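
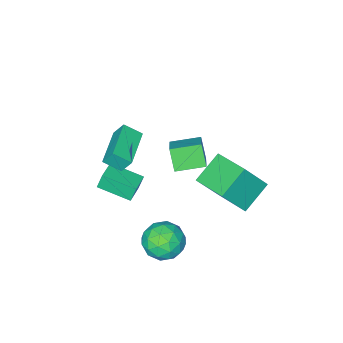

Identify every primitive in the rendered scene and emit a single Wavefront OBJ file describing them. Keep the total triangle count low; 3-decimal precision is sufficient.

v 0.912 3.298 -3.505
v 1.535 3.839 -4.206
v 2.285 3.101 -2.434
v 2.908 3.642 -3.135
v 2.13 4.161 -2.589
v 1.282 4.283 -3.251
v 2.538 2.657 -3.389
v 1.69 2.779 -4.051
v 2.541 3.443 -4.134
v 2.289 4.373 -3.639
v 1.531 2.567 -3.001
v 1.279 3.497 -2.506
v 1.103 3.586 -3.949
v 2.717 3.354 -2.691
v 2.26 3.659 -2.37
v 2.626 3.978 -2.781
v 0.954 3.847 -3.388
v 1.321 4.165 -3.8
v 1.67 4.354 -2.85
v 2.499 2.775 -2.84
v 2.866 3.093 -3.252
v 1.194 2.962 -3.859
v 1.56 3.281 -4.27
v 2.15 2.586 -3.79
v 2.061 3.671 -4.319
v 2.868 3.556 -3.689
v 2.65 2.976 -3.839
v 2.151 3.048 -4.228
v 1.912 4.218 -4.028
v 2.719 4.102 -3.399
v 2.262 4.407 -3.078
v 1.763 4.479 -3.467
v 2.503 3.985 -3.986
v 1.101 2.838 -3.241
v 1.908 2.722 -2.612
v 2.057 2.461 -3.173
v 1.558 2.533 -3.562
v 0.952 3.384 -2.951
v 1.759 3.269 -2.321
v 1.669 3.892 -2.412
v 1.17 3.964 -2.801
v 1.317 2.955 -2.654
v 1.66 -0.526 1.453
v 1.39 -0.1 2.27
v 1.092 0.121 0.927
v 0.821 0.548 1.743
v 3.199 0.712 1.317
v 2.928 1.139 2.133
v 2.63 1.36 0.79
v 2.36 1.786 1.607
v 2.259 -0.454 -1.359
v 2.023 -0.339 -0.519
v 1.403 0.938 -1.79
v 1.168 1.053 -0.95
v 3.152 0.147 -1.19
v 2.917 0.262 -0.35
v 2.297 1.539 -1.621
v 2.061 1.654 -0.781
v -3.015 1.394 -5.088
v -4.525 1.178 -4.131
v -2.985 3.383 -4.592
v -4.494 3.167 -3.635
v -1.926 0.973 -3.465
v -3.435 0.757 -2.508
v -1.895 2.962 -2.969
v -3.405 2.746 -2.012
v -4.209 -1.488 -3.595
v -3.424 -0.487 -2.82
v -3.987 -0.811 -4.695
v -3.202 0.19 -3.92
v -2.918 -2.31 -3.84
v -2.133 -1.309 -3.065
v -2.696 -1.633 -4.94
v -1.911 -0.632 -4.165
f 1 38 17
f 38 12 41
f 17 41 6
f 38 41 17
f 1 17 13
f 17 6 18
f 13 18 2
f 17 18 13
f 1 13 22
f 13 2 23
f 22 23 8
f 13 23 22
f 1 22 34
f 22 8 37
f 34 37 11
f 22 37 34
f 1 34 38
f 34 11 42
f 38 42 12
f 34 42 38
f 2 18 29
f 18 6 32
f 29 32 10
f 18 32 29
f 6 41 19
f 41 12 40
f 19 40 5
f 41 40 19
f 12 42 39
f 42 11 35
f 39 35 3
f 42 35 39
f 11 37 36
f 37 8 24
f 36 24 7
f 37 24 36
f 8 23 28
f 23 2 25
f 28 25 9
f 23 25 28
f 4 30 16
f 30 10 31
f 16 31 5
f 30 31 16
f 4 16 14
f 16 5 15
f 14 15 3
f 16 15 14
f 4 14 21
f 14 3 20
f 21 20 7
f 14 20 21
f 4 21 26
f 21 7 27
f 26 27 9
f 21 27 26
f 4 26 30
f 26 9 33
f 30 33 10
f 26 33 30
f 5 31 19
f 31 10 32
f 19 32 6
f 31 32 19
f 3 15 39
f 15 5 40
f 39 40 12
f 15 40 39
f 7 20 36
f 20 3 35
f 36 35 11
f 20 35 36
f 9 27 28
f 27 7 24
f 28 24 8
f 27 24 28
f 10 33 29
f 33 9 25
f 29 25 2
f 33 25 29
f 44 46 43
f 47 44 43
f 43 46 45
f 45 47 43
f 44 50 46
f 48 44 47
f 48 50 44
f 46 50 45
f 49 47 45
f 45 50 49
f 49 48 47
f 50 48 49
f 52 54 51
f 55 52 51
f 51 54 53
f 53 55 51
f 52 58 54
f 56 52 55
f 56 58 52
f 54 58 53
f 57 55 53
f 53 58 57
f 57 56 55
f 58 56 57
f 60 62 59
f 63 60 59
f 59 62 61
f 61 63 59
f 60 66 62
f 64 60 63
f 64 66 60
f 62 66 61
f 65 63 61
f 61 66 65
f 65 64 63
f 66 64 65
f 68 70 67
f 71 68 67
f 67 70 69
f 69 71 67
f 68 74 70
f 72 68 71
f 72 74 68
f 70 74 69
f 73 71 69
f 69 74 73
f 73 72 71
f 74 72 73



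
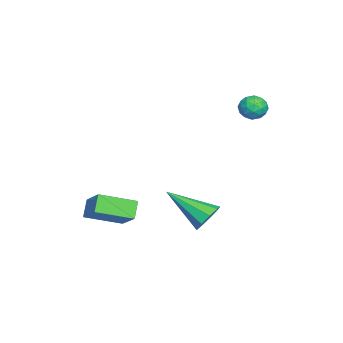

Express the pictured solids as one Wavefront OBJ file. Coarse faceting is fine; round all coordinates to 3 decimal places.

v 2.721 -2.837 -1.124
v 3.765 -2.133 -0.203
v 2.192 -1.365 -1.649
v 3.236 -0.661 -0.729
v 3.324 -2.859 -1.791
v 4.368 -2.155 -0.871
v 2.795 -1.387 -2.317
v 3.839 -0.683 -1.396
v -1.723 3.48 3.095
v -1.074 3.598 3.144
v -1.546 2.862 2.236
v -0.897 2.98 2.285
v -1.202 2.612 2.743
v -1.311 2.993 3.274
v -1.309 3.467 2.106
v -1.418 3.848 2.637
v -0.817 3.59 2.533
v -0.751 3.061 2.927
v -1.869 3.399 2.453
v -1.803 2.87 2.847
v -1.414 3.593 3.194
v -1.206 2.867 2.186
v -1.385 2.65 2.455
v -1.003 2.72 2.484
v -1.554 3.238 3.271
v -1.172 3.307 3.3
v -1.247 2.727 3.065
v -1.448 3.153 2.08
v -1.066 3.222 2.109
v -1.617 3.74 2.896
v -1.235 3.81 2.925
v -1.373 3.733 2.315
v -0.881 3.658 2.864
v -0.777 3.295 2.36
v -1.02 3.581 2.254
v -1.084 3.805 2.566
v -0.842 3.347 3.096
v -0.738 2.984 2.591
v -0.918 2.768 2.86
v -0.982 2.992 3.172
v -0.692 3.342 2.737
v -1.882 3.476 2.789
v -1.778 3.113 2.284
v -1.638 3.468 2.208
v -1.702 3.692 2.52
v -1.843 3.165 3.02
v -1.739 2.802 2.516
v -1.536 2.655 2.814
v -1.6 2.879 3.126
v -1.928 3.118 2.643
v 2.022 1.926 -2.133
v 2.774 1.791 -2.036
v 1.558 0.154 -1.007
v 2.592 2.089 -1.641
v 2.144 2.311 -1.477
v 1.638 2.353 -1.619
v 1.312 2.195 -2.002
v 1.318 1.912 -2.446
v 1.654 1.635 -2.743
v 2.161 1.495 -2.755
v 2.604 1.556 -2.476
f 2 4 1
f 5 2 1
f 1 4 3
f 3 5 1
f 2 8 4
f 6 2 5
f 6 8 2
f 4 8 3
f 7 5 3
f 3 8 7
f 7 6 5
f 8 6 7
f 9 46 25
f 46 20 49
f 25 49 14
f 46 49 25
f 9 25 21
f 25 14 26
f 21 26 10
f 25 26 21
f 9 21 30
f 21 10 31
f 30 31 16
f 21 31 30
f 9 30 42
f 30 16 45
f 42 45 19
f 30 45 42
f 9 42 46
f 42 19 50
f 46 50 20
f 42 50 46
f 10 26 37
f 26 14 40
f 37 40 18
f 26 40 37
f 14 49 27
f 49 20 48
f 27 48 13
f 49 48 27
f 20 50 47
f 50 19 43
f 47 43 11
f 50 43 47
f 19 45 44
f 45 16 32
f 44 32 15
f 45 32 44
f 16 31 36
f 31 10 33
f 36 33 17
f 31 33 36
f 12 38 24
f 38 18 39
f 24 39 13
f 38 39 24
f 12 24 22
f 24 13 23
f 22 23 11
f 24 23 22
f 12 22 29
f 22 11 28
f 29 28 15
f 22 28 29
f 12 29 34
f 29 15 35
f 34 35 17
f 29 35 34
f 12 34 38
f 34 17 41
f 38 41 18
f 34 41 38
f 13 39 27
f 39 18 40
f 27 40 14
f 39 40 27
f 11 23 47
f 23 13 48
f 47 48 20
f 23 48 47
f 15 28 44
f 28 11 43
f 44 43 19
f 28 43 44
f 17 35 36
f 35 15 32
f 36 32 16
f 35 32 36
f 18 41 37
f 41 17 33
f 37 33 10
f 41 33 37
f 52 51 54
f 52 54 53
f 54 51 55
f 54 55 53
f 55 51 56
f 55 56 53
f 56 51 57
f 56 57 53
f 57 51 58
f 57 58 53
f 58 51 59
f 58 59 53
f 59 51 60
f 59 60 53
f 60 51 61
f 60 61 53
f 61 51 52
f 61 52 53



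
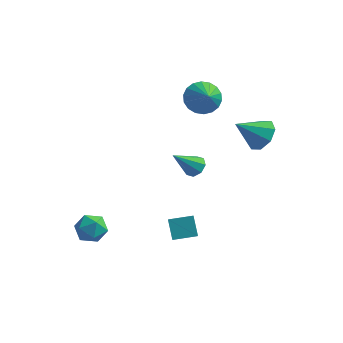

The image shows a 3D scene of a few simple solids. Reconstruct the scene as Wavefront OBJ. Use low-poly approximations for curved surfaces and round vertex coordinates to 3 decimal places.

v 1.74 -2.289 -2.594
v 1.254 -1.633 -1.688
v 1.392 -1.371 -3.446
v 0.906 -0.715 -2.54
v 2.854 -1.705 -2.42
v 2.368 -1.049 -1.514
v 2.506 -0.787 -3.272
v 2.02 -0.131 -2.366
v -3.14 -1.404 -3.169
v -2.325 -1.476 -3.624
v -3.015 -2.844 -2.716
v -2.2 -2.916 -3.171
v -2.264 -2.377 -2.408
v -2.342 -1.488 -2.688
v -2.998 -2.832 -3.652
v -3.076 -1.943 -3.932
v -2.237 -2.359 -3.922
v -1.784 -2.078 -3.153
v -3.556 -2.242 -3.187
v -3.103 -1.961 -2.418
v 0.935 4.06 3.45
v 1.826 4.478 3.183
v 1.565 3.24 4.27
v 1.698 4.732 3.537
v 1.418 4.853 3.873
v 1.043 4.817 4.126
v 0.646 4.631 4.244
v 0.306 4.333 4.206
v 0.091 3.98 4.018
v 0.044 3.643 3.717
v 0.172 3.389 3.364
v 0.452 3.268 3.028
v 0.827 3.304 2.775
v 1.224 3.489 2.656
v 1.564 3.788 2.694
v 1.779 4.141 2.883
v 2.347 -0.781 2.045
v 2.657 -0.432 2.497
v 1.513 -1.659 3.295
v 2.228 -0.224 2.357
v 1.868 -0.342 2.034
v 1.789 -0.717 1.718
v 2.036 -1.13 1.593
v 2.466 -1.339 1.733
v 2.826 -1.221 2.056
v 2.905 -0.845 2.372
v 4.123 4.086 1.387
v 4.861 4.016 2.088
v 2.977 3.274 2.513
v 4.452 4.678 2.15
v 3.851 4.994 1.765
v 3.408 4.778 1.159
v 3.385 4.157 0.687
v 3.793 3.494 0.625
v 4.395 3.179 1.009
v 4.837 3.395 1.615
f 2 4 1
f 5 2 1
f 1 4 3
f 3 5 1
f 2 8 4
f 6 2 5
f 6 8 2
f 4 8 3
f 7 5 3
f 3 8 7
f 7 6 5
f 8 6 7
f 9 20 14
f 9 14 10
f 9 10 16
f 9 16 19
f 9 19 20
f 10 14 18
f 14 20 13
f 20 19 11
f 19 16 15
f 16 10 17
f 12 18 13
f 12 13 11
f 12 11 15
f 12 15 17
f 12 17 18
f 13 18 14
f 11 13 20
f 15 11 19
f 17 15 16
f 18 17 10
f 22 21 24
f 22 24 23
f 24 21 25
f 24 25 23
f 25 21 26
f 25 26 23
f 26 21 27
f 26 27 23
f 27 21 28
f 27 28 23
f 28 21 29
f 28 29 23
f 29 21 30
f 29 30 23
f 30 21 31
f 30 31 23
f 31 21 32
f 31 32 23
f 32 21 33
f 32 33 23
f 33 21 34
f 33 34 23
f 34 21 35
f 34 35 23
f 35 21 36
f 35 36 23
f 36 21 22
f 36 22 23
f 38 37 40
f 38 40 39
f 40 37 41
f 40 41 39
f 41 37 42
f 41 42 39
f 42 37 43
f 42 43 39
f 43 37 44
f 43 44 39
f 44 37 45
f 44 45 39
f 45 37 46
f 45 46 39
f 46 37 38
f 46 38 39
f 48 47 50
f 48 50 49
f 50 47 51
f 50 51 49
f 51 47 52
f 51 52 49
f 52 47 53
f 52 53 49
f 53 47 54
f 53 54 49
f 54 47 55
f 54 55 49
f 55 47 56
f 55 56 49
f 56 47 48
f 56 48 49



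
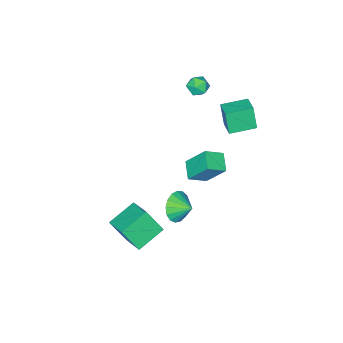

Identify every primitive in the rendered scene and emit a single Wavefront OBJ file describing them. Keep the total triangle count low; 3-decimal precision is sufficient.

v 0.862 -0.188 -3.537
v 1.507 0.259 -4.219
v 0.658 0.768 -3.103
v 1.065 0.268 -4.449
v 0.577 0.173 -4.469
v 0.154 -0.004 -4.276
v -0.107 -0.224 -3.914
v -0.145 -0.436 -3.465
v 0.047 -0.591 -3.032
v 0.425 -0.654 -2.716
v 0.904 -0.61 -2.587
v 1.373 -0.469 -2.676
v 1.725 -0.265 -2.962
v 1.88 -0.042 -3.38
v 1.801 0.146 -3.834
v -2.37 0.23 2.244
v -2.473 -0.185 3.724
v -3.727 1.048 2.379
v -3.83 0.633 3.859
v -1.75 1.207 2.561
v -1.853 0.792 4.041
v -3.107 2.025 2.696
v -3.21 1.61 4.176
v 2.178 -1.001 -4.474
v 2.629 0.482 -3.776
v 3.898 -1.192 -5.181
v 4.349 0.291 -4.484
v 2.691 -1.851 -2.996
v 3.142 -0.368 -2.299
v 4.411 -2.042 -3.704
v 4.862 -0.559 -3.006
v -0.497 -0.914 -0.769
v -0.889 0.21 0.8
v -1.49 -0.437 -1.36
v -1.883 0.687 0.21
v 0.203 -0.027 -1.23
v -0.19 1.097 0.34
v -0.791 0.45 -1.82
v -1.183 1.574 -0.251
v -4.092 -3.098 3.079
v -3.71 -2.497 3.301
v -3.27 -3.303 2.219
v -2.888 -2.702 2.441
v -2.92 -3.306 2.878
v -3.428 -3.179 3.41
v -3.552 -2.621 2.11
v -4.06 -2.494 2.642
v -3.376 -2.202 2.702
v -2.985 -2.625 3.177
v -3.995 -3.175 2.343
v -3.604 -3.598 2.818
f 2 1 4
f 2 4 3
f 4 1 5
f 4 5 3
f 5 1 6
f 5 6 3
f 6 1 7
f 6 7 3
f 7 1 8
f 7 8 3
f 8 1 9
f 8 9 3
f 9 1 10
f 9 10 3
f 10 1 11
f 10 11 3
f 11 1 12
f 11 12 3
f 12 1 13
f 12 13 3
f 13 1 14
f 13 14 3
f 14 1 15
f 14 15 3
f 15 1 2
f 15 2 3
f 17 19 16
f 20 17 16
f 16 19 18
f 18 20 16
f 17 23 19
f 21 17 20
f 21 23 17
f 19 23 18
f 22 20 18
f 18 23 22
f 22 21 20
f 23 21 22
f 25 27 24
f 28 25 24
f 24 27 26
f 26 28 24
f 25 31 27
f 29 25 28
f 29 31 25
f 27 31 26
f 30 28 26
f 26 31 30
f 30 29 28
f 31 29 30
f 33 35 32
f 36 33 32
f 32 35 34
f 34 36 32
f 33 39 35
f 37 33 36
f 37 39 33
f 35 39 34
f 38 36 34
f 34 39 38
f 38 37 36
f 39 37 38
f 40 51 45
f 40 45 41
f 40 41 47
f 40 47 50
f 40 50 51
f 41 45 49
f 45 51 44
f 51 50 42
f 50 47 46
f 47 41 48
f 43 49 44
f 43 44 42
f 43 42 46
f 43 46 48
f 43 48 49
f 44 49 45
f 42 44 51
f 46 42 50
f 48 46 47
f 49 48 41



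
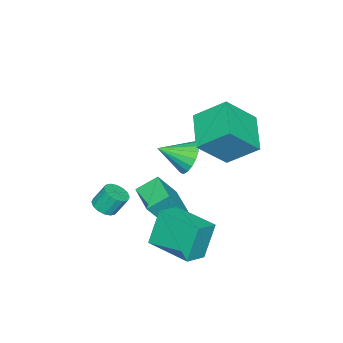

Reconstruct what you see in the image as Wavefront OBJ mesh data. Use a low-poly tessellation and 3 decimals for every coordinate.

v 0.303 -1.749 -0.586
v 0.59 -2.215 -0.256
v 0.325 -1.718 0.677
v 0.037 -1.251 0.346
v 0.827 -1.99 -0.309
v 0.561 -1.492 0.624
v 0.923 -1.7 -0.436
v 0.657 -1.202 0.497
v 0.853 -1.423 -0.604
v 0.588 -0.925 0.329
v 0.636 -1.233 -0.767
v 0.37 -0.735 0.166
v 0.329 -1.182 -0.882
v 0.064 -0.684 0.051
v 0.015 -1.282 -0.917
v -0.25 -0.785 0.016
v -0.221 -1.508 -0.864
v -0.487 -1.01 0.069
v -0.317 -1.798 -0.737
v -0.583 -1.3 0.196
v -0.248 -2.075 -0.569
v -0.513 -1.577 0.364
v -0.03 -2.265 -0.406
v -0.296 -1.767 0.527
v 0.276 -2.316 -0.291
v 0.011 -1.818 0.642
v -1.439 -0.231 -1.055
v -2.128 0.502 -0.4
v -0.447 0.9 -1.275
v -1.136 1.632 -0.62
v -0.604 -0.692 0.34
v -1.293 0.04 0.995
v 0.388 0.438 0.12
v -0.301 1.171 0.775
v -2.294 1.047 1.984
v -1.591 1.166 1.402
v -1.526 -0.107 2.676
v -1.495 1.415 1.712
v -1.558 1.592 2.076
v -1.767 1.661 2.422
v -2.08 1.608 2.681
v -2.435 1.444 2.801
v -2.762 1.202 2.76
v -2.997 0.929 2.565
v -3.092 0.679 2.255
v -3.029 0.503 1.891
v -2.821 0.434 1.545
v -2.508 0.487 1.286
v -2.153 0.65 1.166
v -1.825 0.893 1.207
v 0.428 1.378 -1.449
v -0.209 1.571 0.299
v 0.867 3.502 -1.524
v 0.231 3.695 0.224
v 1.529 1.165 -1.024
v 0.893 1.358 0.724
v 1.969 3.289 -1.099
v 1.332 3.482 0.649
v -3.717 0.467 3.68
v -4.097 1.889 4.833
v -4.933 1.344 2.196
v -5.313 2.767 3.349
v -2.087 1.493 2.951
v -2.467 2.916 4.104
v -3.303 2.371 1.467
v -3.683 3.793 2.62
f 2 1 5
f 2 5 3
f 3 5 6
f 3 6 4
f 5 1 7
f 5 7 6
f 6 7 8
f 6 8 4
f 7 1 9
f 7 9 8
f 8 9 10
f 8 10 4
f 9 1 11
f 9 11 10
f 10 11 12
f 10 12 4
f 11 1 13
f 11 13 12
f 12 13 14
f 12 14 4
f 13 1 15
f 13 15 14
f 14 15 16
f 14 16 4
f 15 1 17
f 15 17 16
f 16 17 18
f 16 18 4
f 17 1 19
f 17 19 18
f 18 19 20
f 18 20 4
f 19 1 21
f 19 21 20
f 20 21 22
f 20 22 4
f 21 1 23
f 21 23 22
f 22 23 24
f 22 24 4
f 23 1 25
f 23 25 24
f 24 25 26
f 24 26 4
f 25 1 2
f 25 2 26
f 26 2 3
f 26 3 4
f 28 30 27
f 31 28 27
f 27 30 29
f 29 31 27
f 28 34 30
f 32 28 31
f 32 34 28
f 30 34 29
f 33 31 29
f 29 34 33
f 33 32 31
f 34 32 33
f 36 35 38
f 36 38 37
f 38 35 39
f 38 39 37
f 39 35 40
f 39 40 37
f 40 35 41
f 40 41 37
f 41 35 42
f 41 42 37
f 42 35 43
f 42 43 37
f 43 35 44
f 43 44 37
f 44 35 45
f 44 45 37
f 45 35 46
f 45 46 37
f 46 35 47
f 46 47 37
f 47 35 48
f 47 48 37
f 48 35 49
f 48 49 37
f 49 35 50
f 49 50 37
f 50 35 36
f 50 36 37
f 52 54 51
f 55 52 51
f 51 54 53
f 53 55 51
f 52 58 54
f 56 52 55
f 56 58 52
f 54 58 53
f 57 55 53
f 53 58 57
f 57 56 55
f 58 56 57
f 60 62 59
f 63 60 59
f 59 62 61
f 61 63 59
f 60 66 62
f 64 60 63
f 64 66 60
f 62 66 61
f 65 63 61
f 61 66 65
f 65 64 63
f 66 64 65



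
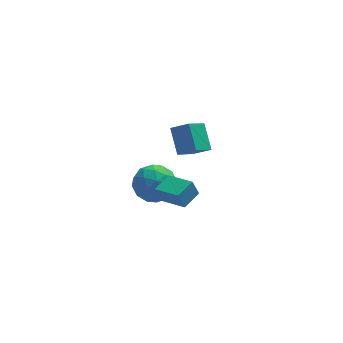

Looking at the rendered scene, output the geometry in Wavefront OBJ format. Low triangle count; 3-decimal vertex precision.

v -1.37 -0.841 0.783
v -0.785 -0.471 -0.131
v 0.225 -1.169 1.671
v 0.81 -0.799 0.757
v 0.2 -0.059 1.386
v -0.786 0.143 0.837
v 0.226 -1.783 0.703
v -0.76 -1.581 0.154
v 0.201 -1.053 -0.18
v 0.185 0.013 0.242
v -0.745 -1.653 1.298
v -0.761 -0.587 1.72
v -1.217 -0.627 0.248
v 0.657 -1.013 1.292
v 0.299 -0.578 1.661
v 0.643 -0.36 1.125
v -1.218 -0.266 0.817
v -0.874 -0.048 0.28
v -0.295 0.193 1.172
v 0.314 -1.592 1.26
v 0.658 -1.374 0.723
v -1.203 -1.28 0.415
v -0.859 -1.062 -0.121
v -0.265 -1.833 0.368
v -0.294 -0.751 -0.318
v 0.643 -0.944 0.204
v 0.3 -1.523 0.172
v -0.279 -1.404 -0.15
v -0.303 -0.125 -0.07
v 0.634 -0.318 0.452
v 0.275 0.116 0.822
v -0.304 0.236 0.499
v 0.276 -0.467 -0.099
v -1.194 -1.322 1.088
v -0.257 -1.515 1.61
v -0.256 -1.876 1.041
v -0.835 -1.756 0.718
v -1.203 -0.696 1.336
v -0.266 -0.889 1.858
v -0.281 -0.236 1.69
v -0.86 -0.117 1.368
v -0.836 -1.173 1.639
v 2.084 1.094 1.208
v 1.938 2.286 2.266
v 1.226 1.434 0.708
v 1.08 2.626 1.765
v 3.04 2.074 0.235
v 2.894 3.266 1.292
v 2.182 2.414 -0.266
v 2.036 3.606 0.792
v 0.531 -4.396 2.214
v 0.232 -4.323 3.06
v -0.369 -3.283 1.801
v -0.668 -3.21 2.646
v 1.328 -3.67 2.434
v 1.029 -3.597 3.279
v 0.428 -2.557 2.02
v 0.129 -2.484 2.866
f 1 38 17
f 38 12 41
f 17 41 6
f 38 41 17
f 1 17 13
f 17 6 18
f 13 18 2
f 17 18 13
f 1 13 22
f 13 2 23
f 22 23 8
f 13 23 22
f 1 22 34
f 22 8 37
f 34 37 11
f 22 37 34
f 1 34 38
f 34 11 42
f 38 42 12
f 34 42 38
f 2 18 29
f 18 6 32
f 29 32 10
f 18 32 29
f 6 41 19
f 41 12 40
f 19 40 5
f 41 40 19
f 12 42 39
f 42 11 35
f 39 35 3
f 42 35 39
f 11 37 36
f 37 8 24
f 36 24 7
f 37 24 36
f 8 23 28
f 23 2 25
f 28 25 9
f 23 25 28
f 4 30 16
f 30 10 31
f 16 31 5
f 30 31 16
f 4 16 14
f 16 5 15
f 14 15 3
f 16 15 14
f 4 14 21
f 14 3 20
f 21 20 7
f 14 20 21
f 4 21 26
f 21 7 27
f 26 27 9
f 21 27 26
f 4 26 30
f 26 9 33
f 30 33 10
f 26 33 30
f 5 31 19
f 31 10 32
f 19 32 6
f 31 32 19
f 3 15 39
f 15 5 40
f 39 40 12
f 15 40 39
f 7 20 36
f 20 3 35
f 36 35 11
f 20 35 36
f 9 27 28
f 27 7 24
f 28 24 8
f 27 24 28
f 10 33 29
f 33 9 25
f 29 25 2
f 33 25 29
f 44 46 43
f 47 44 43
f 43 46 45
f 45 47 43
f 44 50 46
f 48 44 47
f 48 50 44
f 46 50 45
f 49 47 45
f 45 50 49
f 49 48 47
f 50 48 49
f 52 54 51
f 55 52 51
f 51 54 53
f 53 55 51
f 52 58 54
f 56 52 55
f 56 58 52
f 54 58 53
f 57 55 53
f 53 58 57
f 57 56 55
f 58 56 57



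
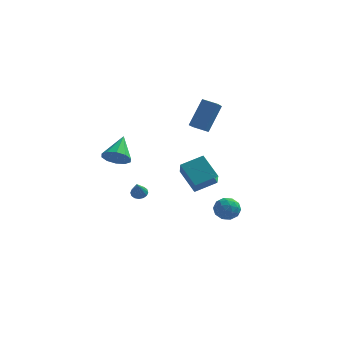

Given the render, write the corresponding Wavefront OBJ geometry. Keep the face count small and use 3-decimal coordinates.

v -3.768 -0.473 0.782
v -3.353 -0.021 0.097
v -3.652 1.053 1.858
v -3.914 0.058 0.045
v -4.419 -0.066 0.275
v -4.675 -0.345 0.699
v -4.585 -0.673 1.155
v -4.183 -0.925 1.468
v -3.622 -1.003 1.52
v -3.117 -0.88 1.29
v -2.86 -0.6 0.866
v -2.951 -0.272 0.41
v -3.334 3.804 -4.323
v -3.001 3.452 -4.581
v -3.306 2.976 -3.157
v -2.827 3.638 -4.454
v -2.789 3.868 -4.291
v -2.897 4.081 -4.136
v -3.122 4.22 -4.032
v -3.404 4.248 -4.005
v -3.668 4.157 -4.064
v -3.842 3.971 -4.192
v -3.88 3.741 -4.354
v -3.771 3.527 -4.509
v -3.546 3.388 -4.613
v -3.264 3.361 -4.64
v 3.359 -3.193 -1.174
v 4.047 -3.497 -0.821
v 2.733 -4.363 -0.959
v 3.421 -4.667 -0.606
v 2.987 -4.07 -0.225
v 3.374 -3.347 -0.357
v 3.406 -4.513 -1.423
v 3.793 -3.79 -1.555
v 4.076 -4.313 -0.974
v 3.817 -4.039 -0.234
v 2.963 -3.821 -1.546
v 2.704 -3.547 -0.806
v 3.758 -3.243 -1.016
v 3.022 -4.617 -0.764
v 2.767 -4.266 -0.54
v 3.171 -4.445 -0.332
v 3.363 -3.154 -0.744
v 3.767 -3.333 -0.536
v 3.144 -3.669 -0.186
v 3.013 -4.527 -1.244
v 3.417 -4.706 -1.036
v 3.609 -3.415 -1.448
v 4.013 -3.594 -1.24
v 3.636 -4.191 -1.594
v 4.179 -3.901 -0.899
v 3.811 -4.588 -0.773
v 3.802 -4.498 -1.253
v 4.03 -4.073 -1.331
v 4.027 -3.739 -0.464
v 3.659 -4.427 -0.338
v 3.404 -4.076 -0.114
v 3.632 -3.651 -0.192
v 4.044 -4.219 -0.554
v 3.121 -3.433 -1.442
v 2.753 -4.121 -1.316
v 3.148 -4.209 -1.588
v 3.376 -3.784 -1.666
v 2.969 -3.272 -1.007
v 2.601 -3.959 -0.881
v 2.75 -3.787 -0.449
v 2.978 -3.362 -0.527
v 2.736 -3.641 -1.226
v 0.41 1.617 2.746
v 0.369 0.481 3.436
v 1.014 2.635 4.457
v 0.973 1.499 5.147
v 1.367 1.441 2.513
v 1.326 0.305 3.203
v 1.971 2.459 4.224
v 1.93 1.323 4.914
v 1.377 -2.909 0.257
v 0.343 -1.996 1.367
v 1.14 -1.826 -0.854
v 0.107 -0.913 0.255
v 2.573 -2.147 0.745
v 1.54 -1.234 1.854
v 2.337 -1.064 -0.367
v 1.303 -0.151 0.743
f 2 1 4
f 2 4 3
f 4 1 5
f 4 5 3
f 5 1 6
f 5 6 3
f 6 1 7
f 6 7 3
f 7 1 8
f 7 8 3
f 8 1 9
f 8 9 3
f 9 1 10
f 9 10 3
f 10 1 11
f 10 11 3
f 11 1 12
f 11 12 3
f 12 1 2
f 12 2 3
f 14 13 16
f 14 16 15
f 16 13 17
f 16 17 15
f 17 13 18
f 17 18 15
f 18 13 19
f 18 19 15
f 19 13 20
f 19 20 15
f 20 13 21
f 20 21 15
f 21 13 22
f 21 22 15
f 22 13 23
f 22 23 15
f 23 13 24
f 23 24 15
f 24 13 25
f 24 25 15
f 25 13 26
f 25 26 15
f 26 13 14
f 26 14 15
f 27 64 43
f 64 38 67
f 43 67 32
f 64 67 43
f 27 43 39
f 43 32 44
f 39 44 28
f 43 44 39
f 27 39 48
f 39 28 49
f 48 49 34
f 39 49 48
f 27 48 60
f 48 34 63
f 60 63 37
f 48 63 60
f 27 60 64
f 60 37 68
f 64 68 38
f 60 68 64
f 28 44 55
f 44 32 58
f 55 58 36
f 44 58 55
f 32 67 45
f 67 38 66
f 45 66 31
f 67 66 45
f 38 68 65
f 68 37 61
f 65 61 29
f 68 61 65
f 37 63 62
f 63 34 50
f 62 50 33
f 63 50 62
f 34 49 54
f 49 28 51
f 54 51 35
f 49 51 54
f 30 56 42
f 56 36 57
f 42 57 31
f 56 57 42
f 30 42 40
f 42 31 41
f 40 41 29
f 42 41 40
f 30 40 47
f 40 29 46
f 47 46 33
f 40 46 47
f 30 47 52
f 47 33 53
f 52 53 35
f 47 53 52
f 30 52 56
f 52 35 59
f 56 59 36
f 52 59 56
f 31 57 45
f 57 36 58
f 45 58 32
f 57 58 45
f 29 41 65
f 41 31 66
f 65 66 38
f 41 66 65
f 33 46 62
f 46 29 61
f 62 61 37
f 46 61 62
f 35 53 54
f 53 33 50
f 54 50 34
f 53 50 54
f 36 59 55
f 59 35 51
f 55 51 28
f 59 51 55
f 70 72 69
f 73 70 69
f 69 72 71
f 71 73 69
f 70 76 72
f 74 70 73
f 74 76 70
f 72 76 71
f 75 73 71
f 71 76 75
f 75 74 73
f 76 74 75
f 78 80 77
f 81 78 77
f 77 80 79
f 79 81 77
f 78 84 80
f 82 78 81
f 82 84 78
f 80 84 79
f 83 81 79
f 79 84 83
f 83 82 81
f 84 82 83



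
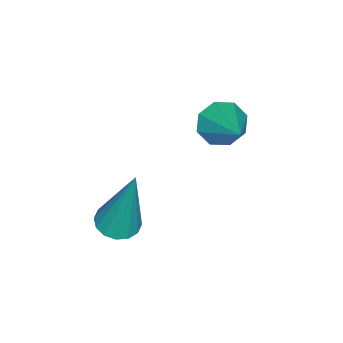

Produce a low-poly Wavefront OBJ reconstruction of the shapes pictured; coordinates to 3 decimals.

v -1.458 -3.569 -3.288
v -0.933 -3.64 -3.323
v -1.242 -3.011 -1.212
v -0.975 -3.377 -3.39
v -1.145 -3.165 -3.429
v -1.399 -3.062 -3.43
v -1.669 -3.095 -3.393
v -1.882 -3.255 -3.328
v -1.982 -3.499 -3.252
v -1.941 -3.762 -3.186
v -1.77 -3.974 -3.146
v -1.516 -4.077 -3.145
v -1.246 -4.044 -3.182
v -1.033 -3.884 -3.247
v -4.151 -2.308 -1.656
v -3.712 -2.725 -1.732
v -3.249 -1.492 -0.924
v -3.72 -2.409 -2.076
v -3.981 -2.034 -2.173
v -4.341 -1.82 -1.967
v -4.59 -1.892 -1.579
v -4.582 -2.208 -1.236
v -4.322 -2.583 -1.138
v -3.961 -2.797 -1.344
f 2 1 4
f 2 4 3
f 4 1 5
f 4 5 3
f 5 1 6
f 5 6 3
f 6 1 7
f 6 7 3
f 7 1 8
f 7 8 3
f 8 1 9
f 8 9 3
f 9 1 10
f 9 10 3
f 10 1 11
f 10 11 3
f 11 1 12
f 11 12 3
f 12 1 13
f 12 13 3
f 13 1 14
f 13 14 3
f 14 1 2
f 14 2 3
f 16 15 18
f 16 18 17
f 18 15 19
f 18 19 17
f 19 15 20
f 19 20 17
f 20 15 21
f 20 21 17
f 21 15 22
f 21 22 17
f 22 15 23
f 22 23 17
f 23 15 24
f 23 24 17
f 24 15 16
f 24 16 17



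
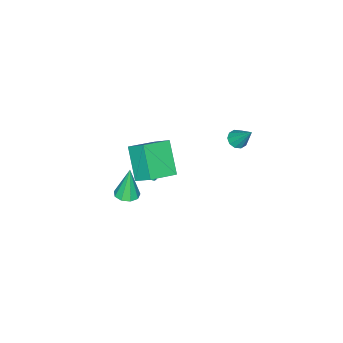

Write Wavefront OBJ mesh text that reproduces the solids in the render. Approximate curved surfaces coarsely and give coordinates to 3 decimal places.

v -2.645 -3.537 -3.738
v -2.334 -3.997 -3.363
v -3.615 -3.283 -2.622
v -2.164 -3.668 -3.29
v -2.147 -3.297 -3.359
v -2.288 -3.003 -3.549
v -2.542 -2.878 -3.798
v -2.829 -2.962 -4.029
v -3.057 -3.229 -4.167
v -3.155 -3.594 -4.168
v -3.091 -3.94 -4.034
v -2.885 -4.159 -3.805
v -2.603 -4.18 -3.555
v 0.368 -2.38 -2.162
v 0.998 -2.692 -2.061
v 0.052 -2.4 -0.258
v 1.047 -2.209 -2.047
v 0.779 -1.806 -2.088
v 0.319 -1.672 -2.163
v -0.119 -1.869 -2.237
v -0.329 -2.305 -2.277
v -0.213 -2.776 -2.262
v 0.175 -3.062 -2.201
v 0.653 -3.029 -2.121
v -0.227 -2.735 1.357
v -0.199 -1.684 2.204
v -1.802 -2.245 0.802
v -1.773 -1.195 1.649
v 0.673 -1.545 -0.149
v 0.702 -0.495 0.698
v -0.901 -1.056 -0.704
v -0.873 -0.005 0.143
v -2.794 2.437 3.245
v -2.545 2.845 2.916
v -2.626 3.423 4.595
v -2.899 2.904 2.917
v -3.212 2.784 3.043
v -3.366 2.532 3.247
v -3.301 2.243 3.449
v -3.042 2.029 3.574
v -2.688 1.97 3.573
v -2.375 2.09 3.447
v -2.221 2.342 3.244
v -2.286 2.63 3.041
f 2 1 4
f 2 4 3
f 4 1 5
f 4 5 3
f 5 1 6
f 5 6 3
f 6 1 7
f 6 7 3
f 7 1 8
f 7 8 3
f 8 1 9
f 8 9 3
f 9 1 10
f 9 10 3
f 10 1 11
f 10 11 3
f 11 1 12
f 11 12 3
f 12 1 13
f 12 13 3
f 13 1 2
f 13 2 3
f 15 14 17
f 15 17 16
f 17 14 18
f 17 18 16
f 18 14 19
f 18 19 16
f 19 14 20
f 19 20 16
f 20 14 21
f 20 21 16
f 21 14 22
f 21 22 16
f 22 14 23
f 22 23 16
f 23 14 24
f 23 24 16
f 24 14 15
f 24 15 16
f 26 28 25
f 29 26 25
f 25 28 27
f 27 29 25
f 26 32 28
f 30 26 29
f 30 32 26
f 28 32 27
f 31 29 27
f 27 32 31
f 31 30 29
f 32 30 31
f 34 33 36
f 34 36 35
f 36 33 37
f 36 37 35
f 37 33 38
f 37 38 35
f 38 33 39
f 38 39 35
f 39 33 40
f 39 40 35
f 40 33 41
f 40 41 35
f 41 33 42
f 41 42 35
f 42 33 43
f 42 43 35
f 43 33 44
f 43 44 35
f 44 33 34
f 44 34 35



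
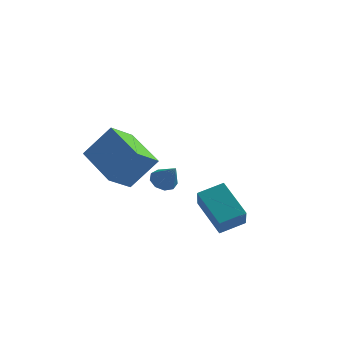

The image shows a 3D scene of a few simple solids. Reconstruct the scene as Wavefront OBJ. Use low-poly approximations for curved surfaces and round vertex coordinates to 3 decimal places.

v 2.189 -1.823 -1.969
v 1.053 -0.829 -0.882
v 1.993 -0.938 -2.983
v 0.857 0.056 -1.896
v 3.123 -1.176 -1.584
v 1.987 -0.182 -0.497
v 2.927 -0.291 -2.598
v 1.791 0.703 -1.511
v -3.118 0.408 -0.064
v -3.728 -0.579 0.701
v -2.058 0.832 1.328
v -2.669 -0.155 2.093
v -1.631 -1.045 -0.753
v -2.242 -2.032 0.012
v -0.572 -0.621 0.639
v -1.182 -1.608 1.404
v -1.498 3.741 -2.521
v -1.026 3.561 -2.929
v -0.822 3.199 -1.499
v -0.942 3.967 -2.77
v -1.118 4.268 -2.493
v -1.472 4.322 -2.23
v -1.839 4.104 -2.102
v -2.046 3.717 -2.171
v -1.997 3.341 -2.403
v -1.715 3.152 -2.69
v -1.332 3.239 -2.898
f 2 4 1
f 5 2 1
f 1 4 3
f 3 5 1
f 2 8 4
f 6 2 5
f 6 8 2
f 4 8 3
f 7 5 3
f 3 8 7
f 7 6 5
f 8 6 7
f 10 12 9
f 13 10 9
f 9 12 11
f 11 13 9
f 10 16 12
f 14 10 13
f 14 16 10
f 12 16 11
f 15 13 11
f 11 16 15
f 15 14 13
f 16 14 15
f 18 17 20
f 18 20 19
f 20 17 21
f 20 21 19
f 21 17 22
f 21 22 19
f 22 17 23
f 22 23 19
f 23 17 24
f 23 24 19
f 24 17 25
f 24 25 19
f 25 17 26
f 25 26 19
f 26 17 27
f 26 27 19
f 27 17 18
f 27 18 19



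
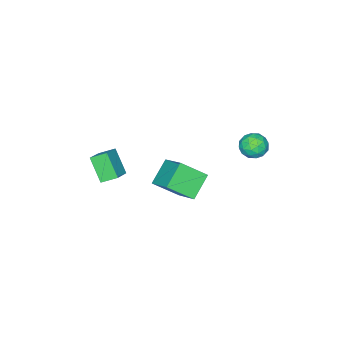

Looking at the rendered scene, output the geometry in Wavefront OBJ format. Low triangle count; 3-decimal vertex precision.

v 2.524 -4.198 0.727
v 3.543 -3.821 1.303
v 2.826 -3.208 -0.454
v 3.845 -2.831 0.123
v 3.035 -4.889 0.277
v 4.054 -4.512 0.854
v 3.337 -3.899 -0.903
v 4.356 -3.522 -0.327
v -0.233 -1.451 -1.402
v 0.365 0.068 -0.336
v 1.023 -1.272 -2.36
v 1.621 0.247 -1.294
v 0.659 -2.487 -0.426
v 1.257 -0.968 0.64
v 1.915 -2.308 -1.384
v 2.513 -0.789 -0.318
v -0.552 3.098 3.305
v -0.047 3.185 3.904
v 0.167 2.155 2.836
v 0.672 2.242 3.435
v -0.05 1.955 3.567
v -0.495 2.538 3.857
v 0.615 2.802 2.883
v 0.17 3.385 3.173
v 0.674 3.002 3.643
v 0.263 2.479 4.066
v -0.143 2.861 2.674
v -0.554 2.338 3.097
v -0.363 3.225 3.646
v 0.483 2.115 3.094
v 0.058 1.947 3.172
v 0.355 1.998 3.524
v -0.626 2.844 3.618
v -0.329 2.895 3.97
v -0.331 2.172 3.772
v 0.449 2.445 2.77
v 0.746 2.496 3.122
v -0.235 3.342 3.216
v 0.062 3.393 3.568
v 0.451 3.168 2.968
v 0.358 3.168 3.845
v 0.781 2.614 3.569
v 0.747 2.943 3.244
v 0.486 3.286 3.415
v 0.117 2.861 4.093
v 0.539 2.306 3.817
v 0.115 2.137 3.895
v -0.147 2.48 4.065
v 0.541 2.753 3.94
v -0.419 3.034 2.923
v 0.003 2.479 2.647
v 0.267 2.86 2.675
v 0.005 3.203 2.845
v -0.661 2.726 3.171
v -0.238 2.172 2.895
v -0.366 2.054 3.325
v -0.627 2.397 3.496
v -0.421 2.587 2.8
f 2 4 1
f 5 2 1
f 1 4 3
f 3 5 1
f 2 8 4
f 6 2 5
f 6 8 2
f 4 8 3
f 7 5 3
f 3 8 7
f 7 6 5
f 8 6 7
f 10 12 9
f 13 10 9
f 9 12 11
f 11 13 9
f 10 16 12
f 14 10 13
f 14 16 10
f 12 16 11
f 15 13 11
f 11 16 15
f 15 14 13
f 16 14 15
f 17 54 33
f 54 28 57
f 33 57 22
f 54 57 33
f 17 33 29
f 33 22 34
f 29 34 18
f 33 34 29
f 17 29 38
f 29 18 39
f 38 39 24
f 29 39 38
f 17 38 50
f 38 24 53
f 50 53 27
f 38 53 50
f 17 50 54
f 50 27 58
f 54 58 28
f 50 58 54
f 18 34 45
f 34 22 48
f 45 48 26
f 34 48 45
f 22 57 35
f 57 28 56
f 35 56 21
f 57 56 35
f 28 58 55
f 58 27 51
f 55 51 19
f 58 51 55
f 27 53 52
f 53 24 40
f 52 40 23
f 53 40 52
f 24 39 44
f 39 18 41
f 44 41 25
f 39 41 44
f 20 46 32
f 46 26 47
f 32 47 21
f 46 47 32
f 20 32 30
f 32 21 31
f 30 31 19
f 32 31 30
f 20 30 37
f 30 19 36
f 37 36 23
f 30 36 37
f 20 37 42
f 37 23 43
f 42 43 25
f 37 43 42
f 20 42 46
f 42 25 49
f 46 49 26
f 42 49 46
f 21 47 35
f 47 26 48
f 35 48 22
f 47 48 35
f 19 31 55
f 31 21 56
f 55 56 28
f 31 56 55
f 23 36 52
f 36 19 51
f 52 51 27
f 36 51 52
f 25 43 44
f 43 23 40
f 44 40 24
f 43 40 44
f 26 49 45
f 49 25 41
f 45 41 18
f 49 41 45



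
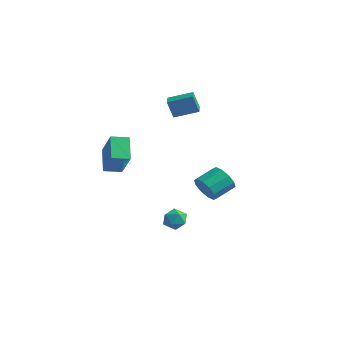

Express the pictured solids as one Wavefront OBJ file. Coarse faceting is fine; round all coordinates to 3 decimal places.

v -3.721 3.601 1.498
v -4.024 3.362 2.698
v -2.616 4.622 1.98
v -2.919 4.384 3.179
v -3.061 2.876 1.521
v -3.364 2.638 2.72
v -1.956 3.898 2.002
v -2.259 3.659 3.202
v -0.354 -4.797 1.524
v -1.306 -3.927 2.6
v -1.644 -4.208 -0.093
v -2.596 -3.338 0.984
v 0.256 -3.922 1.356
v -0.696 -3.052 2.433
v -1.034 -3.333 -0.26
v -1.986 -2.463 0.816
v -0.535 2.909 -3.624
v -0.158 3.22 -4.462
v 0.132 4.562 -3.834
v -0.245 4.251 -2.996
v -0.744 3.348 -4.464
v -0.454 4.689 -3.835
v -1.25 3.308 -4.145
v -0.96 4.649 -3.516
v -1.483 3.115 -3.627
v -1.193 4.457 -2.998
v -1.354 2.844 -3.108
v -1.063 4.186 -2.479
v -0.912 2.598 -2.786
v -0.622 3.94 -2.158
v -0.326 2.471 -2.785
v -0.036 3.812 -2.156
v 0.18 2.511 -3.104
v 0.47 3.852 -2.475
v 0.413 2.703 -3.622
v 0.703 4.045 -2.993
v 0.283 2.974 -4.141
v 0.574 4.316 -3.512
v 2.529 -3.587 -2.328
v 2.993 -3.308 -1.784
v 3.507 -3.752 -3.076
v 3.971 -3.473 -2.532
v 3.629 -4.154 -2.434
v 3.026 -4.052 -1.971
v 3.474 -3.008 -2.889
v 2.871 -2.906 -2.426
v 3.578 -2.951 -2.13
v 3.673 -3.658 -1.849
v 2.827 -3.402 -3.011
v 2.922 -4.109 -2.73
f 2 4 1
f 5 2 1
f 1 4 3
f 3 5 1
f 2 8 4
f 6 2 5
f 6 8 2
f 4 8 3
f 7 5 3
f 3 8 7
f 7 6 5
f 8 6 7
f 10 12 9
f 13 10 9
f 9 12 11
f 11 13 9
f 10 16 12
f 14 10 13
f 14 16 10
f 12 16 11
f 15 13 11
f 11 16 15
f 15 14 13
f 16 14 15
f 18 17 21
f 18 21 19
f 19 21 22
f 19 22 20
f 21 17 23
f 21 23 22
f 22 23 24
f 22 24 20
f 23 17 25
f 23 25 24
f 24 25 26
f 24 26 20
f 25 17 27
f 25 27 26
f 26 27 28
f 26 28 20
f 27 17 29
f 27 29 28
f 28 29 30
f 28 30 20
f 29 17 31
f 29 31 30
f 30 31 32
f 30 32 20
f 31 17 33
f 31 33 32
f 32 33 34
f 32 34 20
f 33 17 35
f 33 35 34
f 34 35 36
f 34 36 20
f 35 17 37
f 35 37 36
f 36 37 38
f 36 38 20
f 37 17 18
f 37 18 38
f 38 18 19
f 38 19 20
f 39 50 44
f 39 44 40
f 39 40 46
f 39 46 49
f 39 49 50
f 40 44 48
f 44 50 43
f 50 49 41
f 49 46 45
f 46 40 47
f 42 48 43
f 42 43 41
f 42 41 45
f 42 45 47
f 42 47 48
f 43 48 44
f 41 43 50
f 45 41 49
f 47 45 46
f 48 47 40



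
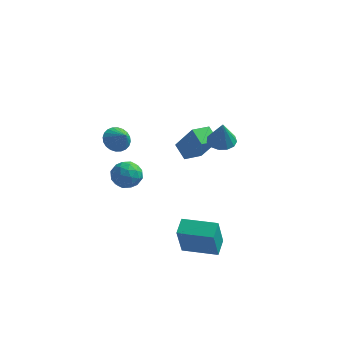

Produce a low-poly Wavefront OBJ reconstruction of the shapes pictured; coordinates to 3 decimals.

v 2.55 -1.444 -4.943
v 2.447 -2.113 -2.966
v 2.536 -0.421 -4.597
v 2.433 -1.09 -2.62
v 4.567 -1.45 -4.84
v 4.464 -2.119 -2.863
v 4.553 -0.427 -4.494
v 4.45 -1.096 -2.517
v 3.449 3.291 0.802
v 3.927 2.639 0.616
v 3.591 2.949 2.378
v 4.215 3.002 0.669
v 4.261 3.458 0.764
v 4.049 3.861 0.871
v 3.646 4.083 0.956
v 3.18 4.054 0.992
v 2.8 3.782 0.967
v 2.626 3.355 0.89
v 2.713 2.908 0.785
v 3.033 2.582 0.685
v 3.486 2.482 0.622
v -1.007 -1.367 3.302
v -0.364 -1.258 2.839
v -0.353 -1.853 4.098
v -0.366 -0.993 3.003
v -0.466 -0.784 3.213
v -0.648 -0.664 3.436
v -0.885 -0.651 3.639
v -1.141 -0.747 3.791
v -1.376 -0.938 3.868
v -1.555 -1.193 3.859
v -1.651 -1.475 3.765
v -1.649 -1.74 3.601
v -1.549 -1.949 3.391
v -1.366 -2.069 3.168
v -1.129 -2.082 2.965
v -0.874 -1.986 2.813
v -0.639 -1.796 2.736
v -0.46 -1.54 2.745
v -1.414 0.45 -0.253
v -0.767 0.243 0.391
v -0.953 -0.723 -1.091
v -0.306 -0.93 -0.447
v -1.214 -1.051 -0.255
v -1.499 -0.326 0.264
v -0.221 -0.154 -0.964
v -0.506 0.571 -0.445
v -0.03 -0.13 -0.048
v -0.643 -0.684 0.39
v -1.077 0.204 -1.09
v -1.69 -0.35 -0.652
v -1.131 0.45 0.143
v -0.589 -0.93 -0.843
v -1.123 -1.001 -0.73
v -0.742 -1.122 -0.351
v -1.561 0.115 0.068
v -1.181 -0.006 0.447
v -1.443 -0.767 0.067
v -0.539 -0.474 -1.147
v -0.159 -0.595 -0.768
v -0.978 0.642 -0.349
v -0.597 0.521 0.03
v -0.277 0.287 -0.767
v -0.318 0.109 0.263
v -0.047 -0.581 -0.23
v 0.003 -0.125 -0.533
v -0.164 0.301 -0.229
v -0.678 -0.217 0.521
v -0.407 -0.907 0.028
v -0.941 -0.978 0.141
v -1.108 -0.552 0.446
v -0.245 -0.436 0.262
v -1.313 0.427 -0.728
v -1.042 -0.263 -1.221
v -0.612 0.072 -1.146
v -0.779 0.498 -0.841
v -1.673 0.101 -0.47
v -1.402 -0.589 -0.963
v -1.556 -0.781 -0.471
v -1.723 -0.355 -0.167
v -1.475 -0.044 -0.962
v 1.367 3.237 -1.15
v 2.409 2.941 0.531
v 0.649 3.918 -0.585
v 1.691 3.622 1.096
v 2.069 4.198 -1.416
v 3.111 3.902 0.265
v 1.351 4.879 -0.851
v 2.393 4.583 0.83
f 2 4 1
f 5 2 1
f 1 4 3
f 3 5 1
f 2 8 4
f 6 2 5
f 6 8 2
f 4 8 3
f 7 5 3
f 3 8 7
f 7 6 5
f 8 6 7
f 10 9 12
f 10 12 11
f 12 9 13
f 12 13 11
f 13 9 14
f 13 14 11
f 14 9 15
f 14 15 11
f 15 9 16
f 15 16 11
f 16 9 17
f 16 17 11
f 17 9 18
f 17 18 11
f 18 9 19
f 18 19 11
f 19 9 20
f 19 20 11
f 20 9 21
f 20 21 11
f 21 9 10
f 21 10 11
f 23 22 25
f 23 25 24
f 25 22 26
f 25 26 24
f 26 22 27
f 26 27 24
f 27 22 28
f 27 28 24
f 28 22 29
f 28 29 24
f 29 22 30
f 29 30 24
f 30 22 31
f 30 31 24
f 31 22 32
f 31 32 24
f 32 22 33
f 32 33 24
f 33 22 34
f 33 34 24
f 34 22 35
f 34 35 24
f 35 22 36
f 35 36 24
f 36 22 37
f 36 37 24
f 37 22 38
f 37 38 24
f 38 22 39
f 38 39 24
f 39 22 23
f 39 23 24
f 40 77 56
f 77 51 80
f 56 80 45
f 77 80 56
f 40 56 52
f 56 45 57
f 52 57 41
f 56 57 52
f 40 52 61
f 52 41 62
f 61 62 47
f 52 62 61
f 40 61 73
f 61 47 76
f 73 76 50
f 61 76 73
f 40 73 77
f 73 50 81
f 77 81 51
f 73 81 77
f 41 57 68
f 57 45 71
f 68 71 49
f 57 71 68
f 45 80 58
f 80 51 79
f 58 79 44
f 80 79 58
f 51 81 78
f 81 50 74
f 78 74 42
f 81 74 78
f 50 76 75
f 76 47 63
f 75 63 46
f 76 63 75
f 47 62 67
f 62 41 64
f 67 64 48
f 62 64 67
f 43 69 55
f 69 49 70
f 55 70 44
f 69 70 55
f 43 55 53
f 55 44 54
f 53 54 42
f 55 54 53
f 43 53 60
f 53 42 59
f 60 59 46
f 53 59 60
f 43 60 65
f 60 46 66
f 65 66 48
f 60 66 65
f 43 65 69
f 65 48 72
f 69 72 49
f 65 72 69
f 44 70 58
f 70 49 71
f 58 71 45
f 70 71 58
f 42 54 78
f 54 44 79
f 78 79 51
f 54 79 78
f 46 59 75
f 59 42 74
f 75 74 50
f 59 74 75
f 48 66 67
f 66 46 63
f 67 63 47
f 66 63 67
f 49 72 68
f 72 48 64
f 68 64 41
f 72 64 68
f 83 85 82
f 86 83 82
f 82 85 84
f 84 86 82
f 83 89 85
f 87 83 86
f 87 89 83
f 85 89 84
f 88 86 84
f 84 89 88
f 88 87 86
f 89 87 88



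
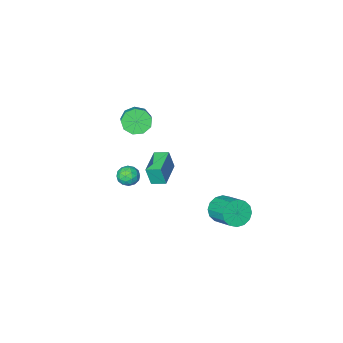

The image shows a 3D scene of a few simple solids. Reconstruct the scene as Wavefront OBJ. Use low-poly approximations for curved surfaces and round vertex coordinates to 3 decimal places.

v 3.235 -2.018 -2.752
v 3.831 -2.056 -2.253
v 2.889 -3.184 -2.427
v 3.485 -3.222 -1.928
v 2.887 -2.745 -1.785
v 3.1 -2.024 -1.986
v 3.62 -3.216 -2.694
v 3.833 -2.495 -2.895
v 4.068 -2.796 -2.217
v 3.615 -2.505 -1.655
v 3.105 -2.735 -3.025
v 2.652 -2.444 -2.463
v 3.563 -1.935 -2.531
v 3.157 -3.305 -2.149
v 2.805 -3.025 -2.065
v 3.155 -3.047 -1.772
v 3.134 -1.916 -2.374
v 3.484 -1.938 -2.08
v 2.929 -2.343 -1.806
v 3.236 -3.302 -2.6
v 3.586 -3.324 -2.306
v 3.565 -2.193 -2.908
v 3.915 -2.215 -2.615
v 3.791 -2.897 -2.874
v 4.053 -2.392 -2.216
v 3.85 -3.077 -2.025
v 3.929 -3.073 -2.476
v 4.054 -2.65 -2.594
v 3.787 -2.221 -1.886
v 3.583 -2.906 -1.695
v 3.232 -2.626 -1.611
v 3.357 -2.202 -1.729
v 3.926 -2.656 -1.865
v 3.137 -2.334 -2.985
v 2.933 -3.019 -2.794
v 3.363 -3.038 -2.951
v 3.488 -2.614 -3.069
v 2.87 -2.163 -2.655
v 2.667 -2.848 -2.464
v 2.666 -2.59 -2.086
v 2.791 -2.167 -2.204
v 2.794 -2.584 -2.815
v 0.108 3.05 -2.594
v 0.822 3.361 -3.172
v 0.826 5.041 -2.265
v 0.112 4.73 -1.686
v 0.398 3.489 -3.409
v 0.401 5.17 -2.501
v -0.104 3.5 -3.427
v -0.1 5.181 -2.519
v -0.549 3.39 -3.221
v -0.545 5.071 -2.313
v -0.817 3.189 -2.848
v -0.814 4.869 -1.94
v -0.838 2.951 -2.407
v -0.835 4.631 -1.499
v -0.606 2.739 -2.015
v -0.602 4.419 -1.108
v -0.181 2.61 -1.779
v -0.178 4.291 -0.871
v 0.32 2.599 -1.761
v 0.324 4.28 -0.853
v 0.765 2.709 -1.967
v 0.769 4.39 -1.059
v 1.034 2.911 -2.34
v 1.037 4.591 -1.432
v 1.055 3.149 -2.781
v 1.058 4.829 -1.873
v -0.634 -3.928 -4.113
v -0.356 -4.134 -2.767
v 0.757 -2.535 -4.188
v 1.034 -2.74 -2.841
v 0.046 -4.62 -4.359
v 0.323 -4.825 -3.012
v 1.436 -3.226 -4.433
v 1.714 -3.432 -3.087
v 2.719 -2.711 2.682
v 3.542 -2.81 2.238
v 4.023 -1.849 2.914
v 3.201 -1.749 3.358
v 3.168 -2.397 1.917
v 3.649 -1.436 2.594
v 2.583 -2.131 1.955
v 3.064 -1.17 2.631
v 2.063 -2.136 2.332
v 2.544 -1.175 3.008
v 1.85 -2.41 2.873
v 2.331 -1.449 3.55
v 2.043 -2.825 3.325
v 2.524 -1.864 4.001
v 2.554 -3.186 3.476
v 3.035 -2.225 4.152
v 3.141 -3.325 3.255
v 3.622 -2.364 3.931
v 3.532 -3.176 2.766
v 4.013 -2.215 3.442
f 1 38 17
f 38 12 41
f 17 41 6
f 38 41 17
f 1 17 13
f 17 6 18
f 13 18 2
f 17 18 13
f 1 13 22
f 13 2 23
f 22 23 8
f 13 23 22
f 1 22 34
f 22 8 37
f 34 37 11
f 22 37 34
f 1 34 38
f 34 11 42
f 38 42 12
f 34 42 38
f 2 18 29
f 18 6 32
f 29 32 10
f 18 32 29
f 6 41 19
f 41 12 40
f 19 40 5
f 41 40 19
f 12 42 39
f 42 11 35
f 39 35 3
f 42 35 39
f 11 37 36
f 37 8 24
f 36 24 7
f 37 24 36
f 8 23 28
f 23 2 25
f 28 25 9
f 23 25 28
f 4 30 16
f 30 10 31
f 16 31 5
f 30 31 16
f 4 16 14
f 16 5 15
f 14 15 3
f 16 15 14
f 4 14 21
f 14 3 20
f 21 20 7
f 14 20 21
f 4 21 26
f 21 7 27
f 26 27 9
f 21 27 26
f 4 26 30
f 26 9 33
f 30 33 10
f 26 33 30
f 5 31 19
f 31 10 32
f 19 32 6
f 31 32 19
f 3 15 39
f 15 5 40
f 39 40 12
f 15 40 39
f 7 20 36
f 20 3 35
f 36 35 11
f 20 35 36
f 9 27 28
f 27 7 24
f 28 24 8
f 27 24 28
f 10 33 29
f 33 9 25
f 29 25 2
f 33 25 29
f 44 43 47
f 44 47 45
f 45 47 48
f 45 48 46
f 47 43 49
f 47 49 48
f 48 49 50
f 48 50 46
f 49 43 51
f 49 51 50
f 50 51 52
f 50 52 46
f 51 43 53
f 51 53 52
f 52 53 54
f 52 54 46
f 53 43 55
f 53 55 54
f 54 55 56
f 54 56 46
f 55 43 57
f 55 57 56
f 56 57 58
f 56 58 46
f 57 43 59
f 57 59 58
f 58 59 60
f 58 60 46
f 59 43 61
f 59 61 60
f 60 61 62
f 60 62 46
f 61 43 63
f 61 63 62
f 62 63 64
f 62 64 46
f 63 43 65
f 63 65 64
f 64 65 66
f 64 66 46
f 65 43 67
f 65 67 66
f 66 67 68
f 66 68 46
f 67 43 44
f 67 44 68
f 68 44 45
f 68 45 46
f 70 72 69
f 73 70 69
f 69 72 71
f 71 73 69
f 70 76 72
f 74 70 73
f 74 76 70
f 72 76 71
f 75 73 71
f 71 76 75
f 75 74 73
f 76 74 75
f 78 77 81
f 78 81 79
f 79 81 82
f 79 82 80
f 81 77 83
f 81 83 82
f 82 83 84
f 82 84 80
f 83 77 85
f 83 85 84
f 84 85 86
f 84 86 80
f 85 77 87
f 85 87 86
f 86 87 88
f 86 88 80
f 87 77 89
f 87 89 88
f 88 89 90
f 88 90 80
f 89 77 91
f 89 91 90
f 90 91 92
f 90 92 80
f 91 77 93
f 91 93 92
f 92 93 94
f 92 94 80
f 93 77 95
f 93 95 94
f 94 95 96
f 94 96 80
f 95 77 78
f 95 78 96
f 96 78 79
f 96 79 80



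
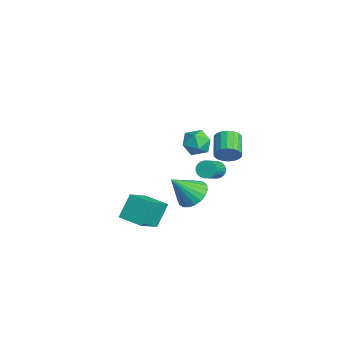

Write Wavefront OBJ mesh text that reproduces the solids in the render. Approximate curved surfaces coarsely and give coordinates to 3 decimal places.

v 3.278 2.045 2.552
v 3.652 2.231 3.234
v 2.376 2.682 3.81
v 2.002 2.495 3.128
v 3.674 2.533 3.047
v 2.398 2.984 3.623
v 3.617 2.738 2.761
v 2.342 3.189 3.337
v 3.493 2.806 2.434
v 2.218 3.257 3.01
v 3.327 2.723 2.131
v 2.052 3.173 2.707
v 3.151 2.506 1.911
v 1.875 2.956 2.486
v 3 2.197 1.817
v 1.724 2.647 2.393
v 2.904 1.858 1.87
v 1.628 2.309 2.446
v 2.882 1.556 2.057
v 1.606 2.007 2.633
v 2.938 1.351 2.343
v 1.663 1.802 2.919
v 3.062 1.283 2.67
v 1.787 1.734 3.246
v 3.228 1.367 2.973
v 1.953 1.817 3.549
v 3.405 1.584 3.194
v 2.129 2.034 3.769
v 3.556 1.893 3.287
v 2.28 2.343 3.863
v 0.902 0.796 -2.051
v 1.47 1.505 -1.468
v 0.938 -0.516 -0.489
v 1.048 1.617 -1.365
v 0.6 1.586 -1.381
v 0.204 1.419 -1.512
v -0.07 1.144 -1.737
v -0.177 0.809 -2.016
v -0.097 0.471 -2.301
v 0.156 0.189 -2.543
v 0.538 0.013 -2.7
v 0.983 -0.029 -2.745
v 1.414 0.072 -2.67
v 1.756 0.299 -2.488
v 1.951 0.611 -2.23
v 1.965 0.955 -1.942
v 1.795 1.271 -1.672
v 1.839 0.563 3.507
v 2.349 0.825 4.273
v 3.111 -0.045 2.867
v 3.621 0.217 3.633
v 2.967 -0.478 3.709
v 2.181 -0.101 4.104
v 3.279 0.881 3.036
v 2.493 1.258 3.431
v 3.239 1.022 3.982
v 3.046 0.182 4.397
v 2.414 0.598 2.743
v 2.221 -0.242 3.158
v -4.135 3.955 -3.895
v -3.645 4.16 -4.287
v -2.254 3.07 -3.116
v -2.745 2.865 -2.725
v -3.649 4.347 -4.109
v -2.258 3.256 -2.938
v -3.726 4.473 -3.899
v -2.336 3.383 -2.728
v -3.866 4.521 -3.688
v -2.475 3.43 -2.517
v -4.047 4.483 -3.509
v -2.656 3.392 -2.338
v -4.242 4.364 -3.388
v -2.851 3.274 -2.218
v -4.42 4.183 -3.345
v -3.029 3.093 -2.174
v -4.555 3.968 -3.386
v -3.164 2.877 -2.215
v -4.626 3.75 -3.504
v -3.235 2.66 -2.333
v -4.622 3.564 -3.682
v -3.231 2.473 -2.511
v -4.544 3.437 -3.892
v -3.154 2.347 -2.721
v -4.405 3.39 -4.103
v -3.014 2.299 -2.932
v -4.224 3.428 -4.282
v -2.833 2.337 -3.111
v -4.029 3.546 -4.402
v -2.638 2.456 -3.232
v -3.851 3.727 -4.446
v -2.46 2.637 -3.275
v -3.716 3.943 -4.405
v -2.325 2.852 -3.234
v 2.663 -3.205 -2.02
v 3.817 -4.463 -0.851
v 2.163 -2.398 -0.658
v 3.318 -3.657 0.512
v 3.822 -2.263 -2.152
v 4.977 -3.522 -0.982
v 3.323 -1.457 -0.789
v 4.477 -2.715 0.38
f 2 1 5
f 2 5 3
f 3 5 6
f 3 6 4
f 5 1 7
f 5 7 6
f 6 7 8
f 6 8 4
f 7 1 9
f 7 9 8
f 8 9 10
f 8 10 4
f 9 1 11
f 9 11 10
f 10 11 12
f 10 12 4
f 11 1 13
f 11 13 12
f 12 13 14
f 12 14 4
f 13 1 15
f 13 15 14
f 14 15 16
f 14 16 4
f 15 1 17
f 15 17 16
f 16 17 18
f 16 18 4
f 17 1 19
f 17 19 18
f 18 19 20
f 18 20 4
f 19 1 21
f 19 21 20
f 20 21 22
f 20 22 4
f 21 1 23
f 21 23 22
f 22 23 24
f 22 24 4
f 23 1 25
f 23 25 24
f 24 25 26
f 24 26 4
f 25 1 27
f 25 27 26
f 26 27 28
f 26 28 4
f 27 1 29
f 27 29 28
f 28 29 30
f 28 30 4
f 29 1 2
f 29 2 30
f 30 2 3
f 30 3 4
f 32 31 34
f 32 34 33
f 34 31 35
f 34 35 33
f 35 31 36
f 35 36 33
f 36 31 37
f 36 37 33
f 37 31 38
f 37 38 33
f 38 31 39
f 38 39 33
f 39 31 40
f 39 40 33
f 40 31 41
f 40 41 33
f 41 31 42
f 41 42 33
f 42 31 43
f 42 43 33
f 43 31 44
f 43 44 33
f 44 31 45
f 44 45 33
f 45 31 46
f 45 46 33
f 46 31 47
f 46 47 33
f 47 31 32
f 47 32 33
f 48 59 53
f 48 53 49
f 48 49 55
f 48 55 58
f 48 58 59
f 49 53 57
f 53 59 52
f 59 58 50
f 58 55 54
f 55 49 56
f 51 57 52
f 51 52 50
f 51 50 54
f 51 54 56
f 51 56 57
f 52 57 53
f 50 52 59
f 54 50 58
f 56 54 55
f 57 56 49
f 61 60 64
f 61 64 62
f 62 64 65
f 62 65 63
f 64 60 66
f 64 66 65
f 65 66 67
f 65 67 63
f 66 60 68
f 66 68 67
f 67 68 69
f 67 69 63
f 68 60 70
f 68 70 69
f 69 70 71
f 69 71 63
f 70 60 72
f 70 72 71
f 71 72 73
f 71 73 63
f 72 60 74
f 72 74 73
f 73 74 75
f 73 75 63
f 74 60 76
f 74 76 75
f 75 76 77
f 75 77 63
f 76 60 78
f 76 78 77
f 77 78 79
f 77 79 63
f 78 60 80
f 78 80 79
f 79 80 81
f 79 81 63
f 80 60 82
f 80 82 81
f 81 82 83
f 81 83 63
f 82 60 84
f 82 84 83
f 83 84 85
f 83 85 63
f 84 60 86
f 84 86 85
f 85 86 87
f 85 87 63
f 86 60 88
f 86 88 87
f 87 88 89
f 87 89 63
f 88 60 90
f 88 90 89
f 89 90 91
f 89 91 63
f 90 60 92
f 90 92 91
f 91 92 93
f 91 93 63
f 92 60 61
f 92 61 93
f 93 61 62
f 93 62 63
f 95 97 94
f 98 95 94
f 94 97 96
f 96 98 94
f 95 101 97
f 99 95 98
f 99 101 95
f 97 101 96
f 100 98 96
f 96 101 100
f 100 99 98
f 101 99 100



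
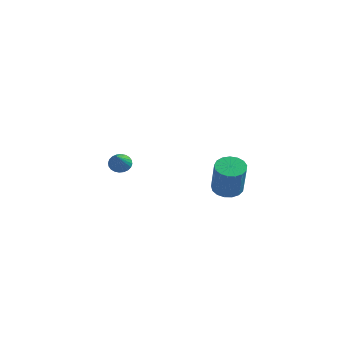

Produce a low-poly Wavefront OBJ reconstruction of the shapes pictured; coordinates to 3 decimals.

v -2.597 -0.703 2.554
v -2.132 -0.5 2.369
v -1.683 -1.877 3.566
v -2.165 -0.38 2.538
v -2.264 -0.308 2.71
v -2.413 -0.297 2.858
v -2.591 -0.347 2.96
v -2.769 -0.452 3
v -2.921 -0.595 2.972
v -3.024 -0.754 2.88
v -3.062 -0.906 2.739
v -3.03 -1.026 2.569
v -2.931 -1.098 2.398
v -2.782 -1.109 2.249
v -2.604 -1.059 2.148
v -2.426 -0.954 2.108
v -2.273 -0.811 2.136
v -2.17 -0.652 2.227
v 2.879 0.2 2.328
v 3.525 0.193 2.058
v 4.187 -0.387 3.663
v 3.541 -0.38 3.932
v 3.493 0.502 2.183
v 4.156 -0.077 3.788
v 3.321 0.742 2.341
v 3.984 0.163 3.945
v 3.047 0.858 2.496
v 3.71 0.278 4.1
v 2.735 0.823 2.612
v 3.398 0.244 4.217
v 2.456 0.645 2.663
v 3.118 0.066 4.268
v 2.273 0.366 2.638
v 2.936 -0.214 4.242
v 2.23 0.048 2.541
v 2.892 -0.532 4.145
v 2.334 -0.235 2.395
v 2.997 -0.815 4
v 2.564 -0.419 2.234
v 3.227 -0.998 3.839
v 2.866 -0.46 2.095
v 3.528 -1.04 3.699
v 3.17 -0.351 2.009
v 3.833 -0.93 3.613
v 3.408 -0.115 1.995
v 4.071 -0.695 3.6
f 2 1 4
f 2 4 3
f 4 1 5
f 4 5 3
f 5 1 6
f 5 6 3
f 6 1 7
f 6 7 3
f 7 1 8
f 7 8 3
f 8 1 9
f 8 9 3
f 9 1 10
f 9 10 3
f 10 1 11
f 10 11 3
f 11 1 12
f 11 12 3
f 12 1 13
f 12 13 3
f 13 1 14
f 13 14 3
f 14 1 15
f 14 15 3
f 15 1 16
f 15 16 3
f 16 1 17
f 16 17 3
f 17 1 18
f 17 18 3
f 18 1 2
f 18 2 3
f 20 19 23
f 20 23 21
f 21 23 24
f 21 24 22
f 23 19 25
f 23 25 24
f 24 25 26
f 24 26 22
f 25 19 27
f 25 27 26
f 26 27 28
f 26 28 22
f 27 19 29
f 27 29 28
f 28 29 30
f 28 30 22
f 29 19 31
f 29 31 30
f 30 31 32
f 30 32 22
f 31 19 33
f 31 33 32
f 32 33 34
f 32 34 22
f 33 19 35
f 33 35 34
f 34 35 36
f 34 36 22
f 35 19 37
f 35 37 36
f 36 37 38
f 36 38 22
f 37 19 39
f 37 39 38
f 38 39 40
f 38 40 22
f 39 19 41
f 39 41 40
f 40 41 42
f 40 42 22
f 41 19 43
f 41 43 42
f 42 43 44
f 42 44 22
f 43 19 45
f 43 45 44
f 44 45 46
f 44 46 22
f 45 19 20
f 45 20 46
f 46 20 21
f 46 21 22



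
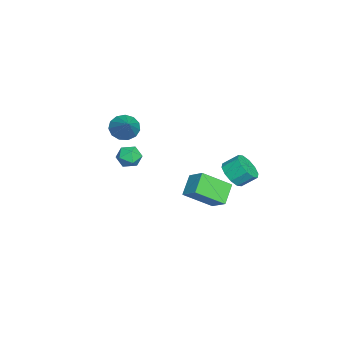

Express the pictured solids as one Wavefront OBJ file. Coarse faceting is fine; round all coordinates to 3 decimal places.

v -3.322 -3.501 -1.768
v -2.784 -2.995 -2.213
v -2.896 -4.605 -2.507
v -2.358 -4.099 -2.952
v -2.206 -4.261 -2.119
v -2.47 -3.579 -1.662
v -3.21 -4.021 -3.058
v -3.474 -3.339 -2.601
v -2.715 -3.316 -3.01
v -2.095 -3.465 -2.43
v -3.585 -4.135 -2.29
v -2.965 -4.284 -1.71
v -1.117 2.453 -2.319
v -0.362 2.126 -1.806
v -0.468 3.04 -1.067
v -1.223 3.367 -1.581
v -0.152 2.493 -2.23
v -0.258 3.407 -1.492
v -0.31 2.845 -2.689
v -0.417 3.759 -1.95
v -0.777 3.047 -3.006
v -0.883 3.962 -2.268
v -1.373 3.023 -3.061
v -1.48 3.937 -2.323
v -1.872 2.78 -2.833
v -1.978 3.694 -2.094
v -2.082 2.413 -2.408
v -2.188 3.327 -1.67
v -1.923 2.061 -1.95
v -2.03 2.975 -1.211
v -1.457 1.858 -1.632
v -1.563 2.773 -0.894
v -0.86 1.883 -1.577
v -0.967 2.797 -0.839
v -3.997 -4.255 -0.585
v -3.378 -4.474 -1.272
v -2.423 -3.725 0.665
v -3.5 -3.957 -1.338
v -3.78 -3.535 -1.165
v -4.129 -3.341 -0.808
v -4.436 -3.438 -0.38
v -4.604 -3.795 -0.018
v -4.579 -4.297 0.165
v -4.369 -4.787 0.109
v -4.042 -5.108 -0.168
v -3.7 -5.158 -0.577
v -3.453 -4.921 -0.988
v 3.047 0.554 0.069
v 3.793 1.351 0.794
v 2.481 2.129 -1.079
v 3.227 2.926 -0.355
v 4.153 0.314 -0.805
v 4.899 1.111 -0.081
v 3.587 1.889 -1.954
v 4.333 2.686 -1.229
f 1 12 6
f 1 6 2
f 1 2 8
f 1 8 11
f 1 11 12
f 2 6 10
f 6 12 5
f 12 11 3
f 11 8 7
f 8 2 9
f 4 10 5
f 4 5 3
f 4 3 7
f 4 7 9
f 4 9 10
f 5 10 6
f 3 5 12
f 7 3 11
f 9 7 8
f 10 9 2
f 14 13 17
f 14 17 15
f 15 17 18
f 15 18 16
f 17 13 19
f 17 19 18
f 18 19 20
f 18 20 16
f 19 13 21
f 19 21 20
f 20 21 22
f 20 22 16
f 21 13 23
f 21 23 22
f 22 23 24
f 22 24 16
f 23 13 25
f 23 25 24
f 24 25 26
f 24 26 16
f 25 13 27
f 25 27 26
f 26 27 28
f 26 28 16
f 27 13 29
f 27 29 28
f 28 29 30
f 28 30 16
f 29 13 31
f 29 31 30
f 30 31 32
f 30 32 16
f 31 13 33
f 31 33 32
f 32 33 34
f 32 34 16
f 33 13 14
f 33 14 34
f 34 14 15
f 34 15 16
f 36 35 38
f 36 38 37
f 38 35 39
f 38 39 37
f 39 35 40
f 39 40 37
f 40 35 41
f 40 41 37
f 41 35 42
f 41 42 37
f 42 35 43
f 42 43 37
f 43 35 44
f 43 44 37
f 44 35 45
f 44 45 37
f 45 35 46
f 45 46 37
f 46 35 47
f 46 47 37
f 47 35 36
f 47 36 37
f 49 51 48
f 52 49 48
f 48 51 50
f 50 52 48
f 49 55 51
f 53 49 52
f 53 55 49
f 51 55 50
f 54 52 50
f 50 55 54
f 54 53 52
f 55 53 54



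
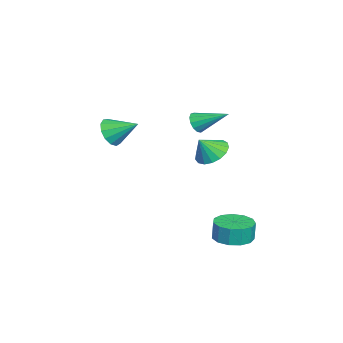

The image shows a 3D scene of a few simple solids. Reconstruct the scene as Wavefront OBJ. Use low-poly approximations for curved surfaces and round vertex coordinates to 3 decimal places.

v 0.895 1.926 1.665
v 1.764 2.421 1.64
v 1.285 1.294 2.695
v 1.483 2.695 1.914
v 1.068 2.793 2.131
v 0.613 2.693 2.242
v 0.223 2.416 2.22
v -0.013 2.028 2.071
v -0.041 1.616 1.829
v 0.145 1.275 1.549
v 0.503 1.083 1.296
v 0.951 1.084 1.128
v 1.386 1.279 1.082
v 1.709 1.621 1.17
v 1.845 2.033 1.371
v -3.127 -3.8 0.862
v -2.289 -3.713 0.381
v -2.793 -2.3 1.718
v -2.666 -3.457 0.08
v -3.19 -3.31 0.027
v -3.694 -3.319 0.239
v -4.018 -3.48 0.649
v -4.059 -3.744 1.126
v -3.804 -4.025 1.519
v -3.334 -4.235 1.704
v -2.799 -4.307 1.621
v -2.368 -4.218 1.297
v -2.178 -3.997 0.835
v 3.025 3.194 -3.314
v 3.851 2.501 -3.244
v 3.801 2.554 -2.136
v 2.975 3.246 -2.206
v 4.095 3.058 -3.259
v 4.045 3.111 -2.151
v 4 3.658 -3.292
v 3.95 3.711 -2.184
v 3.595 4.111 -3.331
v 3.545 4.163 -2.224
v 3.009 4.273 -3.365
v 2.959 4.325 -2.258
v 2.429 4.091 -3.383
v 2.378 4.144 -2.276
v 2.037 3.625 -3.379
v 1.987 3.678 -2.271
v 1.96 3.022 -3.354
v 1.909 3.075 -2.246
v 2.22 2.474 -3.316
v 2.17 2.526 -2.209
v 2.736 2.154 -3.278
v 2.686 2.206 -2.17
v 3.344 2.164 -3.251
v 3.294 2.216 -2.143
v -1.558 0.912 2.561
v -1.305 1.165 1.971
v -1.162 2.608 3.459
v -1.684 1.252 1.974
v -2.023 1.231 2.163
v -2.214 1.108 2.478
v -2.197 0.924 2.82
v -1.977 0.735 3.079
v -1.624 0.602 3.174
v -1.25 0.568 3.074
v -0.974 0.643 2.811
v -0.883 0.803 2.468
v -1.006 0.998 2.155
f 2 1 4
f 2 4 3
f 4 1 5
f 4 5 3
f 5 1 6
f 5 6 3
f 6 1 7
f 6 7 3
f 7 1 8
f 7 8 3
f 8 1 9
f 8 9 3
f 9 1 10
f 9 10 3
f 10 1 11
f 10 11 3
f 11 1 12
f 11 12 3
f 12 1 13
f 12 13 3
f 13 1 14
f 13 14 3
f 14 1 15
f 14 15 3
f 15 1 2
f 15 2 3
f 17 16 19
f 17 19 18
f 19 16 20
f 19 20 18
f 20 16 21
f 20 21 18
f 21 16 22
f 21 22 18
f 22 16 23
f 22 23 18
f 23 16 24
f 23 24 18
f 24 16 25
f 24 25 18
f 25 16 26
f 25 26 18
f 26 16 27
f 26 27 18
f 27 16 28
f 27 28 18
f 28 16 17
f 28 17 18
f 30 29 33
f 30 33 31
f 31 33 34
f 31 34 32
f 33 29 35
f 33 35 34
f 34 35 36
f 34 36 32
f 35 29 37
f 35 37 36
f 36 37 38
f 36 38 32
f 37 29 39
f 37 39 38
f 38 39 40
f 38 40 32
f 39 29 41
f 39 41 40
f 40 41 42
f 40 42 32
f 41 29 43
f 41 43 42
f 42 43 44
f 42 44 32
f 43 29 45
f 43 45 44
f 44 45 46
f 44 46 32
f 45 29 47
f 45 47 46
f 46 47 48
f 46 48 32
f 47 29 49
f 47 49 48
f 48 49 50
f 48 50 32
f 49 29 51
f 49 51 50
f 50 51 52
f 50 52 32
f 51 29 30
f 51 30 52
f 52 30 31
f 52 31 32
f 54 53 56
f 54 56 55
f 56 53 57
f 56 57 55
f 57 53 58
f 57 58 55
f 58 53 59
f 58 59 55
f 59 53 60
f 59 60 55
f 60 53 61
f 60 61 55
f 61 53 62
f 61 62 55
f 62 53 63
f 62 63 55
f 63 53 64
f 63 64 55
f 64 53 65
f 64 65 55
f 65 53 54
f 65 54 55



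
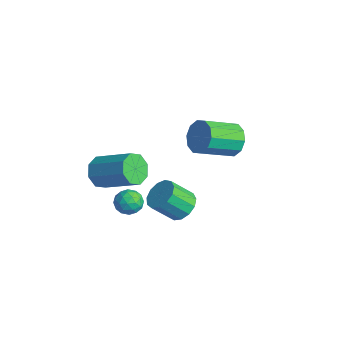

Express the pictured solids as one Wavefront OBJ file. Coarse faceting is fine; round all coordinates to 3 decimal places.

v 2.837 -1.135 3.072
v 3.465 -1.256 3.112
v 2.635 -2.024 3.568
v 3.263 -2.145 3.608
v 3.007 -1.665 3.948
v 3.132 -1.116 3.641
v 2.968 -2.164 3.039
v 3.093 -1.615 2.732
v 3.547 -1.892 3.091
v 3.57 -1.584 3.653
v 2.53 -1.696 3.027
v 2.553 -1.388 3.589
v 3.169 -1.118 3.048
v 2.931 -2.162 3.632
v 2.78 -1.88 3.832
v 3.15 -1.951 3.855
v 2.973 -1.035 3.359
v 3.342 -1.106 3.383
v 3.073 -1.347 3.874
v 2.758 -2.174 3.297
v 3.127 -2.245 3.321
v 2.95 -1.329 2.825
v 3.32 -1.4 2.848
v 3.027 -1.933 2.806
v 3.586 -1.563 3.06
v 3.467 -2.085 3.351
v 3.294 -2.096 3.017
v 3.367 -1.774 2.836
v 3.6 -1.381 3.39
v 3.481 -1.903 3.682
v 3.331 -1.621 3.881
v 3.404 -1.299 3.701
v 3.648 -1.755 3.378
v 2.619 -1.377 2.998
v 2.5 -1.899 3.29
v 2.696 -1.981 2.979
v 2.769 -1.659 2.799
v 2.633 -1.195 3.329
v 2.514 -1.717 3.62
v 2.733 -1.506 3.844
v 2.806 -1.184 3.663
v 2.452 -1.525 3.302
v 3.391 0.608 2.384
v 4.025 0.228 2.208
v 3.764 -0.648 3.16
v 3.129 -0.268 3.336
v 4.135 0.517 2.504
v 3.874 -0.36 3.456
v 4.01 0.835 2.762
v 3.749 -0.042 3.714
v 3.687 1.08 2.9
v 3.426 0.204 3.852
v 3.271 1.176 2.875
v 3.01 0.3 3.826
v 2.892 1.092 2.693
v 2.631 0.215 3.645
v 2.672 0.854 2.413
v 2.411 -0.023 3.365
v 2.68 0.538 2.124
v 2.419 -0.339 3.076
v 2.913 0.244 1.918
v 2.652 -0.632 2.87
v 3.298 0.066 1.86
v 3.037 -0.81 2.811
v 3.713 0.06 1.968
v 3.451 -0.816 2.919
v 1.02 4.251 3.424
v 1.358 4.598 4.134
v 1.319 3.016 4.926
v 0.98 2.669 4.216
v 0.829 4.63 4.172
v 0.79 3.048 4.964
v 0.372 4.517 3.924
v 0.333 2.935 4.716
v 0.163 4.303 3.485
v 0.124 2.72 4.277
v 0.281 4.069 3.023
v 0.242 2.486 3.815
v 0.681 3.904 2.714
v 0.642 2.322 3.506
v 1.21 3.872 2.676
v 1.171 2.29 3.468
v 1.667 3.985 2.924
v 1.628 2.403 3.716
v 1.876 4.2 3.363
v 1.837 2.617 4.155
v 1.758 4.434 3.825
v 1.719 2.851 4.617
v -0.114 -1.347 2.68
v 0.329 -1.355 2.014
v 1.758 -0.462 2.955
v 1.314 -0.453 3.62
v -0.016 -0.851 2.059
v 1.413 0.042 3
v -0.418 -0.637 2.468
v 1.011 0.256 3.409
v -0.643 -0.839 3.001
v 0.786 0.054 3.942
v -0.558 -1.338 3.345
v 0.871 -0.445 4.286
v -0.213 -1.842 3.3
v 1.216 -0.949 4.241
v 0.189 -2.056 2.891
v 1.618 -1.163 3.832
v 0.414 -1.854 2.358
v 1.843 -0.961 3.299
f 1 38 17
f 38 12 41
f 17 41 6
f 38 41 17
f 1 17 13
f 17 6 18
f 13 18 2
f 17 18 13
f 1 13 22
f 13 2 23
f 22 23 8
f 13 23 22
f 1 22 34
f 22 8 37
f 34 37 11
f 22 37 34
f 1 34 38
f 34 11 42
f 38 42 12
f 34 42 38
f 2 18 29
f 18 6 32
f 29 32 10
f 18 32 29
f 6 41 19
f 41 12 40
f 19 40 5
f 41 40 19
f 12 42 39
f 42 11 35
f 39 35 3
f 42 35 39
f 11 37 36
f 37 8 24
f 36 24 7
f 37 24 36
f 8 23 28
f 23 2 25
f 28 25 9
f 23 25 28
f 4 30 16
f 30 10 31
f 16 31 5
f 30 31 16
f 4 16 14
f 16 5 15
f 14 15 3
f 16 15 14
f 4 14 21
f 14 3 20
f 21 20 7
f 14 20 21
f 4 21 26
f 21 7 27
f 26 27 9
f 21 27 26
f 4 26 30
f 26 9 33
f 30 33 10
f 26 33 30
f 5 31 19
f 31 10 32
f 19 32 6
f 31 32 19
f 3 15 39
f 15 5 40
f 39 40 12
f 15 40 39
f 7 20 36
f 20 3 35
f 36 35 11
f 20 35 36
f 9 27 28
f 27 7 24
f 28 24 8
f 27 24 28
f 10 33 29
f 33 9 25
f 29 25 2
f 33 25 29
f 44 43 47
f 44 47 45
f 45 47 48
f 45 48 46
f 47 43 49
f 47 49 48
f 48 49 50
f 48 50 46
f 49 43 51
f 49 51 50
f 50 51 52
f 50 52 46
f 51 43 53
f 51 53 52
f 52 53 54
f 52 54 46
f 53 43 55
f 53 55 54
f 54 55 56
f 54 56 46
f 55 43 57
f 55 57 56
f 56 57 58
f 56 58 46
f 57 43 59
f 57 59 58
f 58 59 60
f 58 60 46
f 59 43 61
f 59 61 60
f 60 61 62
f 60 62 46
f 61 43 63
f 61 63 62
f 62 63 64
f 62 64 46
f 63 43 65
f 63 65 64
f 64 65 66
f 64 66 46
f 65 43 44
f 65 44 66
f 66 44 45
f 66 45 46
f 68 67 71
f 68 71 69
f 69 71 72
f 69 72 70
f 71 67 73
f 71 73 72
f 72 73 74
f 72 74 70
f 73 67 75
f 73 75 74
f 74 75 76
f 74 76 70
f 75 67 77
f 75 77 76
f 76 77 78
f 76 78 70
f 77 67 79
f 77 79 78
f 78 79 80
f 78 80 70
f 79 67 81
f 79 81 80
f 80 81 82
f 80 82 70
f 81 67 83
f 81 83 82
f 82 83 84
f 82 84 70
f 83 67 85
f 83 85 84
f 84 85 86
f 84 86 70
f 85 67 87
f 85 87 86
f 86 87 88
f 86 88 70
f 87 67 68
f 87 68 88
f 88 68 69
f 88 69 70
f 90 89 93
f 90 93 91
f 91 93 94
f 91 94 92
f 93 89 95
f 93 95 94
f 94 95 96
f 94 96 92
f 95 89 97
f 95 97 96
f 96 97 98
f 96 98 92
f 97 89 99
f 97 99 98
f 98 99 100
f 98 100 92
f 99 89 101
f 99 101 100
f 100 101 102
f 100 102 92
f 101 89 103
f 101 103 102
f 102 103 104
f 102 104 92
f 103 89 105
f 103 105 104
f 104 105 106
f 104 106 92
f 105 89 90
f 105 90 106
f 106 90 91
f 106 91 92



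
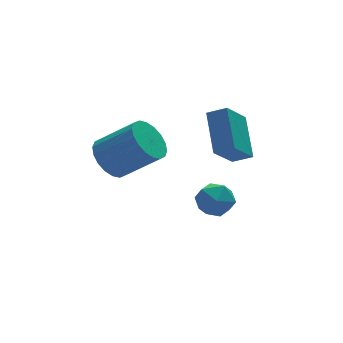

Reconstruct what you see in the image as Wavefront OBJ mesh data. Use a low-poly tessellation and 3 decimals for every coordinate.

v -0.614 -0.771 1.763
v -0.189 0.91 3.034
v 0.51 -0.148 0.562
v 0.936 1.533 1.833
v 0.084 -1.253 2.167
v 0.51 0.428 3.438
v 1.209 -0.63 0.966
v 1.634 1.051 2.237
v -4.322 1.048 1.286
v -3.633 0.925 0.503
v -2.289 0.008 1.831
v -2.978 0.132 2.614
v -3.519 1.343 0.677
v -2.175 0.426 2.005
v -3.564 1.703 0.971
v -2.22 0.786 2.299
v -3.759 1.934 1.328
v -2.415 1.017 2.656
v -4.066 1.989 1.676
v -2.722 1.072 3.004
v -4.423 1.858 1.947
v -3.079 0.941 3.275
v -4.76 1.566 2.087
v -3.417 0.65 3.415
v -5.011 1.172 2.069
v -3.667 0.255 3.397
v -5.125 0.754 1.895
v -3.781 -0.163 3.223
v -5.08 0.394 1.601
v -3.736 -0.523 2.929
v -4.885 0.163 1.244
v -3.541 -0.754 2.572
v -4.578 0.108 0.896
v -3.234 -0.809 2.224
v -4.221 0.239 0.625
v -2.877 -0.678 1.953
v -3.883 0.53 0.485
v -2.54 -0.386 1.813
v -1.088 -0.431 -1.671
v -0.796 -0.016 -0.86
v 0.336 -0.284 -2.26
v 0.628 0.131 -1.449
v 0.4 -0.798 -1.455
v -0.48 -0.889 -1.091
v 0.02 0.589 -2.029
v -0.86 0.498 -1.665
v -0.111 0.615 -1.081
v 0.124 -0.243 -0.727
v -0.584 -0.057 -2.393
v -0.349 -0.915 -2.039
f 2 4 1
f 5 2 1
f 1 4 3
f 3 5 1
f 2 8 4
f 6 2 5
f 6 8 2
f 4 8 3
f 7 5 3
f 3 8 7
f 7 6 5
f 8 6 7
f 10 9 13
f 10 13 11
f 11 13 14
f 11 14 12
f 13 9 15
f 13 15 14
f 14 15 16
f 14 16 12
f 15 9 17
f 15 17 16
f 16 17 18
f 16 18 12
f 17 9 19
f 17 19 18
f 18 19 20
f 18 20 12
f 19 9 21
f 19 21 20
f 20 21 22
f 20 22 12
f 21 9 23
f 21 23 22
f 22 23 24
f 22 24 12
f 23 9 25
f 23 25 24
f 24 25 26
f 24 26 12
f 25 9 27
f 25 27 26
f 26 27 28
f 26 28 12
f 27 9 29
f 27 29 28
f 28 29 30
f 28 30 12
f 29 9 31
f 29 31 30
f 30 31 32
f 30 32 12
f 31 9 33
f 31 33 32
f 32 33 34
f 32 34 12
f 33 9 35
f 33 35 34
f 34 35 36
f 34 36 12
f 35 9 37
f 35 37 36
f 36 37 38
f 36 38 12
f 37 9 10
f 37 10 38
f 38 10 11
f 38 11 12
f 39 50 44
f 39 44 40
f 39 40 46
f 39 46 49
f 39 49 50
f 40 44 48
f 44 50 43
f 50 49 41
f 49 46 45
f 46 40 47
f 42 48 43
f 42 43 41
f 42 41 45
f 42 45 47
f 42 47 48
f 43 48 44
f 41 43 50
f 45 41 49
f 47 45 46
f 48 47 40

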